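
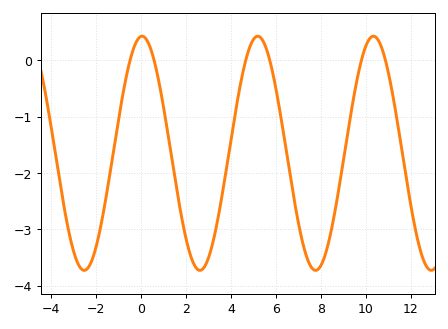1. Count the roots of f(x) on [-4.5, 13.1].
6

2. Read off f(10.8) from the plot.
0.1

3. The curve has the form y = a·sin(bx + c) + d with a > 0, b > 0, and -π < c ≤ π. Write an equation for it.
y = 2.08sin(1.2x + 1.5) - 1.65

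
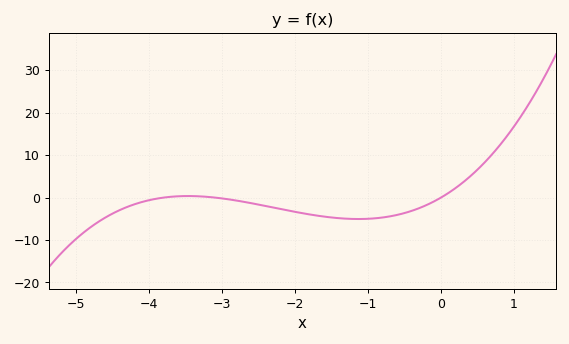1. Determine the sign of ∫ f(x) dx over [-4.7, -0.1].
negative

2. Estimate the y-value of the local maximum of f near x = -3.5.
0.36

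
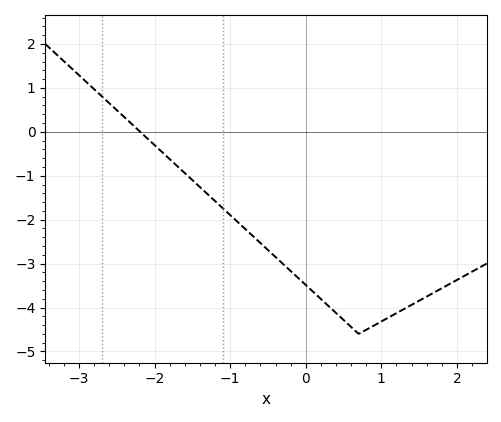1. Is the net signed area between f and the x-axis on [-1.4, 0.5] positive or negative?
negative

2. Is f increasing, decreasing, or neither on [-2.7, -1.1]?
decreasing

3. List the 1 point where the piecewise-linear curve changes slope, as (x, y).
(0.7, -4.6)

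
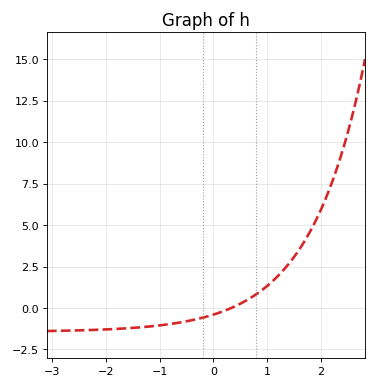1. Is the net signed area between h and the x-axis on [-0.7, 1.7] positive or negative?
positive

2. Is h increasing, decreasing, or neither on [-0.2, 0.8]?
increasing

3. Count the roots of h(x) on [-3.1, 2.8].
1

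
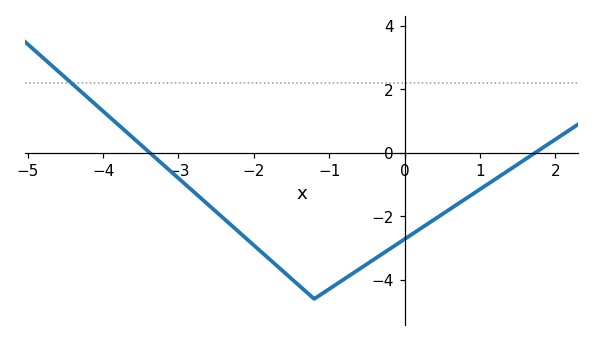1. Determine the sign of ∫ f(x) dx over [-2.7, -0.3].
negative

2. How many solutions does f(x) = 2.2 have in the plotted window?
1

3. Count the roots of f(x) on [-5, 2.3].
2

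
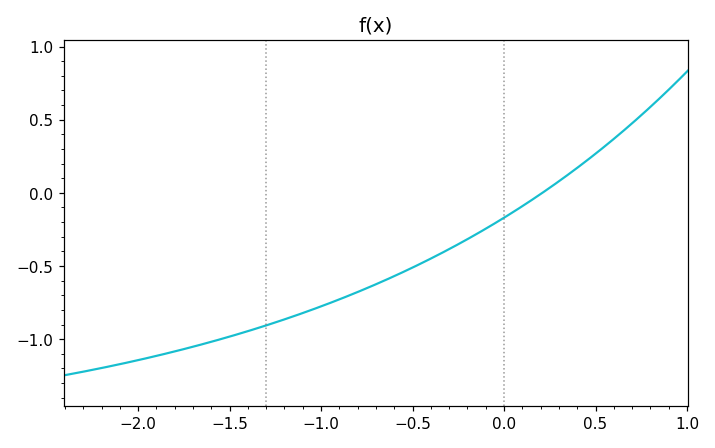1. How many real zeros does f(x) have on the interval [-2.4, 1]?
1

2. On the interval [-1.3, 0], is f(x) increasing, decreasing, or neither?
increasing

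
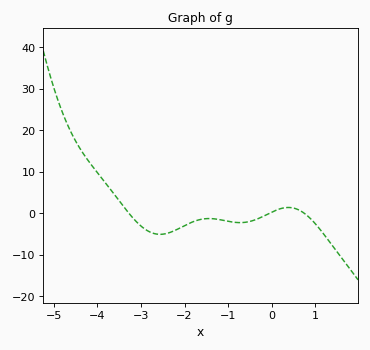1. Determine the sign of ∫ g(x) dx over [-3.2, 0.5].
negative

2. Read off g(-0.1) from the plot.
-0.291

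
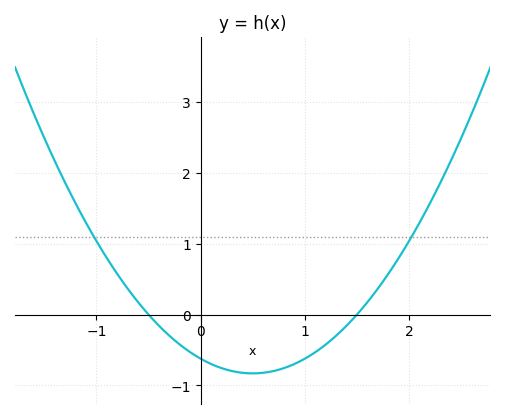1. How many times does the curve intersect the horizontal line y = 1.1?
2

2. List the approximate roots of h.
-0.5, 1.5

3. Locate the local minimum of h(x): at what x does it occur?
0.5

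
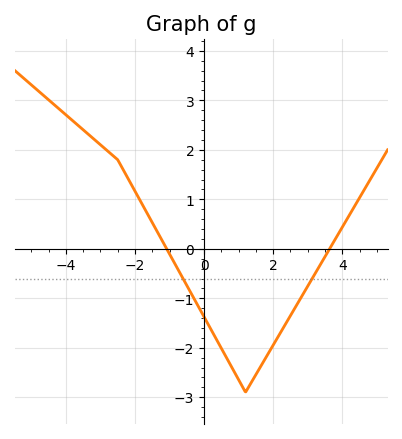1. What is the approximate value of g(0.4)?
-1.88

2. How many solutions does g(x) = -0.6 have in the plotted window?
2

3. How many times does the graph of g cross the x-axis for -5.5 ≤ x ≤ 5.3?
2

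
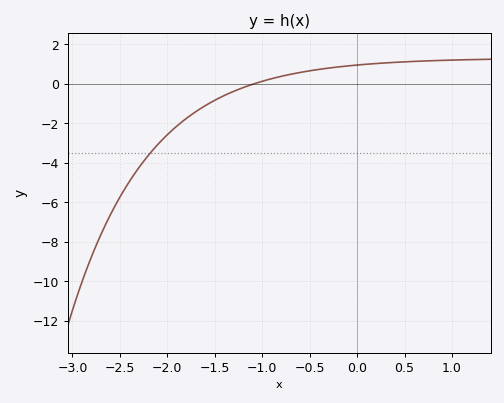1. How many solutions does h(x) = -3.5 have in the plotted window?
1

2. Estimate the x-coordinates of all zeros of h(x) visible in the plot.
-1.09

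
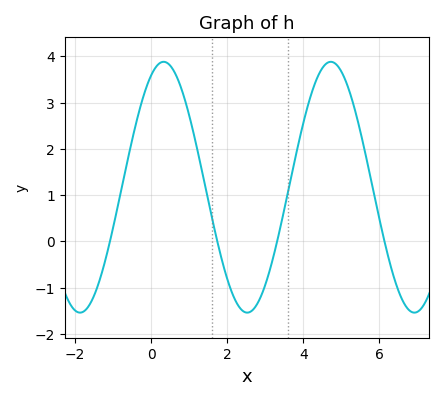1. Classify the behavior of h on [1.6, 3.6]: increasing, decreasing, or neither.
neither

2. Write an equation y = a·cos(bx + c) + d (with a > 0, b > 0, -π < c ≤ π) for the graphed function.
y = 2.71cos(1.43x - 0.472) + 1.17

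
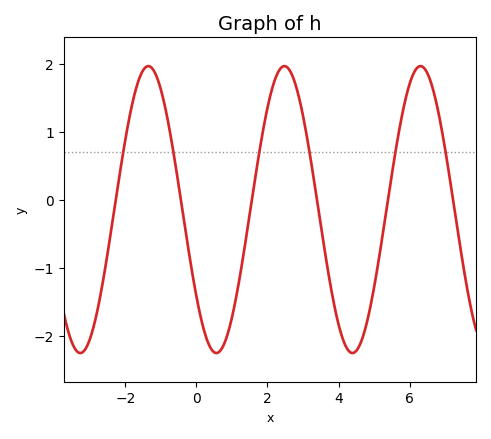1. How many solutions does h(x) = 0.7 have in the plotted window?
6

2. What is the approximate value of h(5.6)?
0.7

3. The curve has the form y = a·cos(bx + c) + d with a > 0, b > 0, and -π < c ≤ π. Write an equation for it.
y = 2.11cos(1.6x + 2.2) - 0.14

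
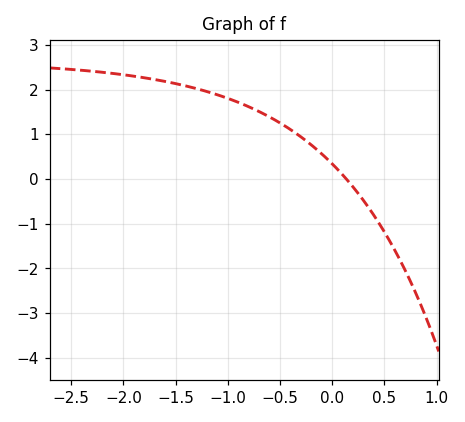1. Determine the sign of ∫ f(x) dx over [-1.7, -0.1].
positive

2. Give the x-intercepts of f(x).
0.136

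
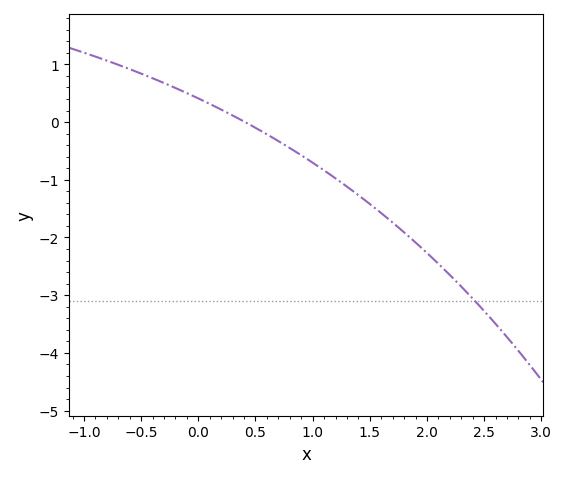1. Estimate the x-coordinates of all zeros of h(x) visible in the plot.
0.409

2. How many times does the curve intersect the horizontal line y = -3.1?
1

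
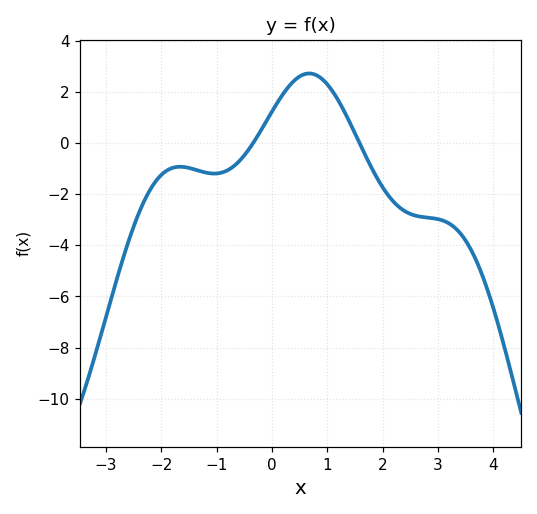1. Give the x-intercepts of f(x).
-0.339, 1.58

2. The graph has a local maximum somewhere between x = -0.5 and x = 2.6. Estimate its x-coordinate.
0.672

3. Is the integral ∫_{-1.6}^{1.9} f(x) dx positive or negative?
positive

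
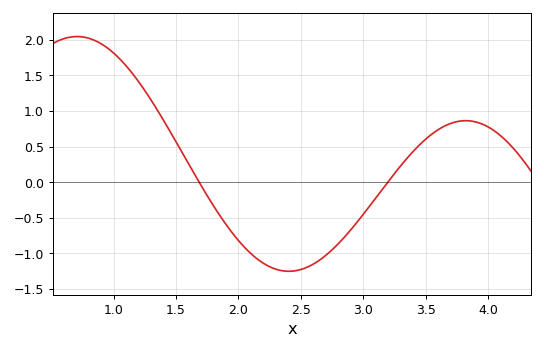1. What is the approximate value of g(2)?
-0.8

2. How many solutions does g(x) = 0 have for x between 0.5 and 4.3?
2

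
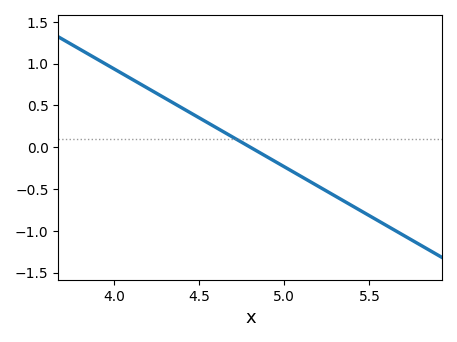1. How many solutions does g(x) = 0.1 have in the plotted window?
1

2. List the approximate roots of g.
4.8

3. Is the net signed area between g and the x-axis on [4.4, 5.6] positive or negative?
negative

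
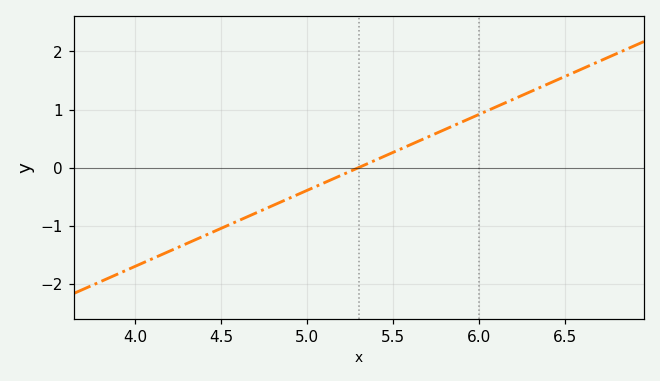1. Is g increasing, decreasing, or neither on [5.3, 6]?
increasing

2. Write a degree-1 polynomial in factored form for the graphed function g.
y = 1.31(x - 5.3)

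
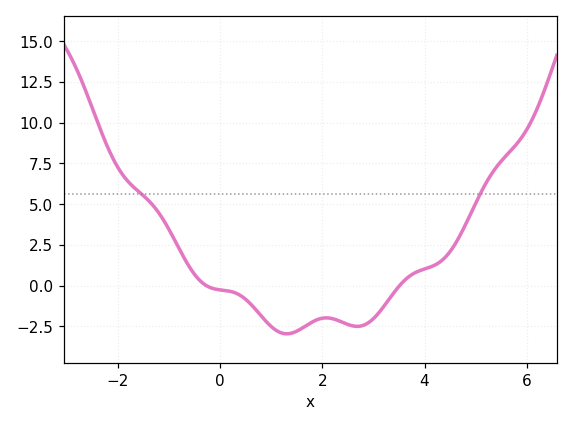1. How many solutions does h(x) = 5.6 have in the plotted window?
2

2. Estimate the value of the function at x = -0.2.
-0.118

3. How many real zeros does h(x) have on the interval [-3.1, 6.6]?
2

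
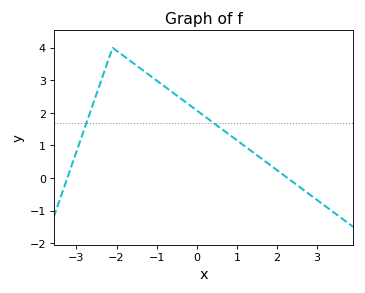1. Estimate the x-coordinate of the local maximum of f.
-2.1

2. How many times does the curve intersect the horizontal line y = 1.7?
2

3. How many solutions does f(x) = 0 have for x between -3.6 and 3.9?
2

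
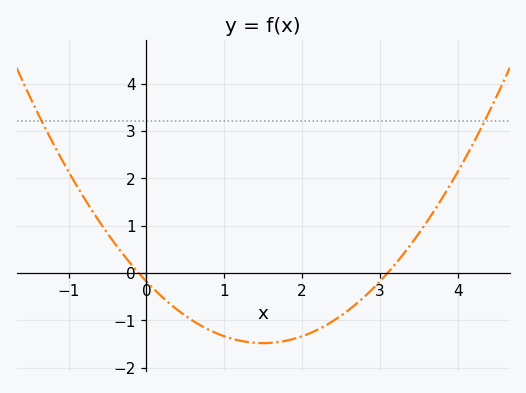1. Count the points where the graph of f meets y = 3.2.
2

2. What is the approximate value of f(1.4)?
-1.48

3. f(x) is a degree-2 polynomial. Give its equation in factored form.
y = 0.58(x + 0.1)(x - 3.1)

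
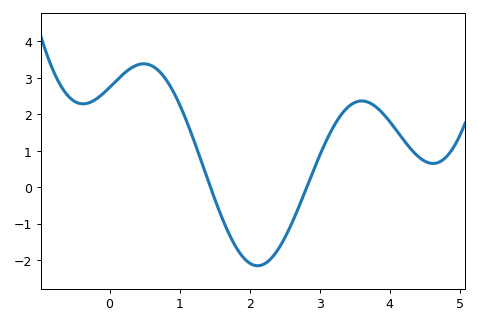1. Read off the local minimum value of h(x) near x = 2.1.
-2.2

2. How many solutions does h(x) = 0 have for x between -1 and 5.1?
2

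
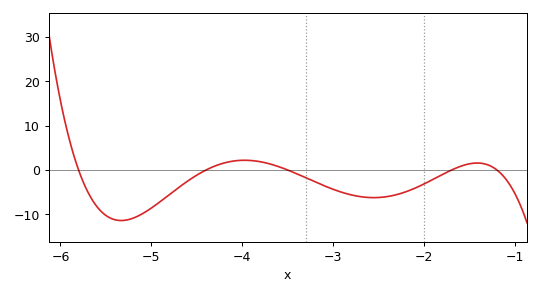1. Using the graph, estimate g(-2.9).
-5.06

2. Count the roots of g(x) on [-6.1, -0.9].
5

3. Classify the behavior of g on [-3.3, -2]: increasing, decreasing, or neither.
neither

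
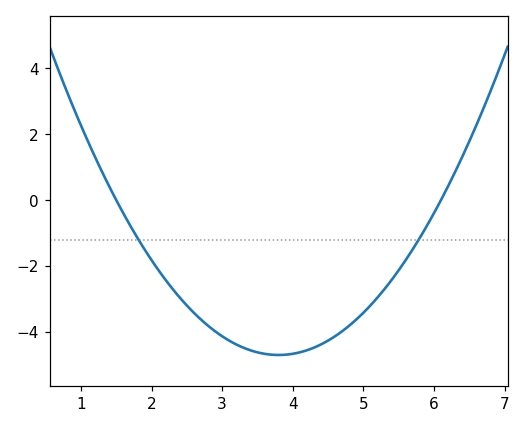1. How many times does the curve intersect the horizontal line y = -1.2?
2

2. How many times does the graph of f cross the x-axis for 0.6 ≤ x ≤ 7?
2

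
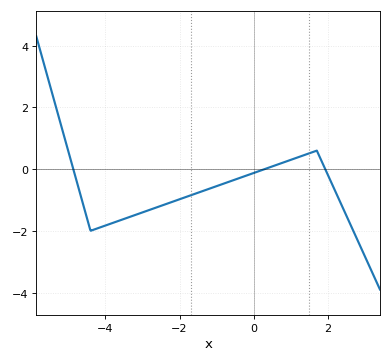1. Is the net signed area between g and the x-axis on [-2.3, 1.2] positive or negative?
negative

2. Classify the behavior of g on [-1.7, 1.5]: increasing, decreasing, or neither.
increasing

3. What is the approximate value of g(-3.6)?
-1.66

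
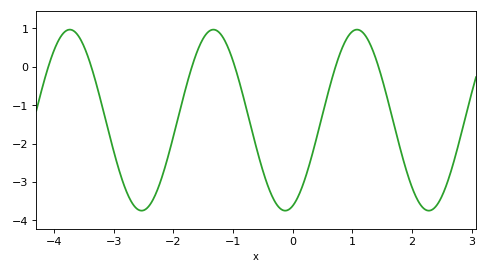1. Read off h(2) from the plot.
-3.13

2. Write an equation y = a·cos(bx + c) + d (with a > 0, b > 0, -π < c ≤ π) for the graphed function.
y = 2.36cos(2.61x - 2.82) - 1.39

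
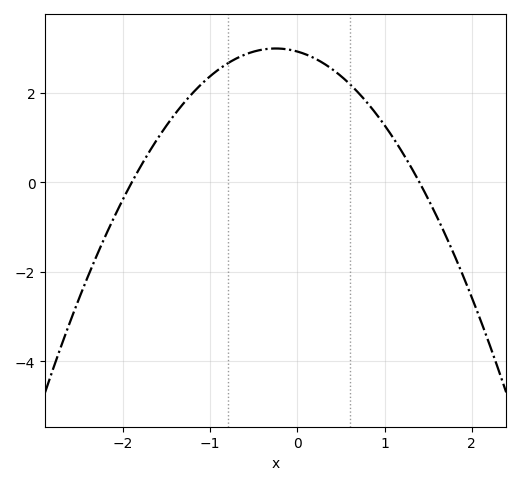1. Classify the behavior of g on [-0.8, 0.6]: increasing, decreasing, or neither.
neither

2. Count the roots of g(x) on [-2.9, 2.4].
2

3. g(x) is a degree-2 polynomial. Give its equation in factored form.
y = -1.1(x + 1.9)(x - 1.4)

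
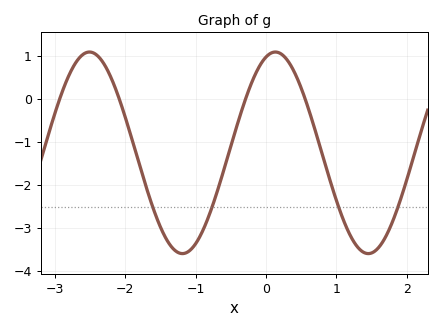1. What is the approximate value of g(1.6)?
-3.45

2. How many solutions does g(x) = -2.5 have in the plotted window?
4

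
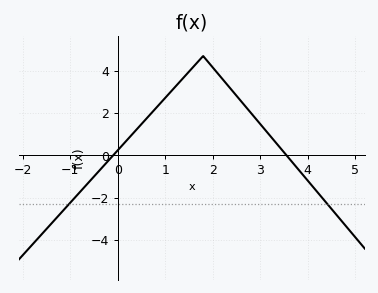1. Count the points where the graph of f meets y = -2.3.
2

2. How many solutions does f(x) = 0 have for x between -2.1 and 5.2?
2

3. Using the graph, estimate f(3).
1.4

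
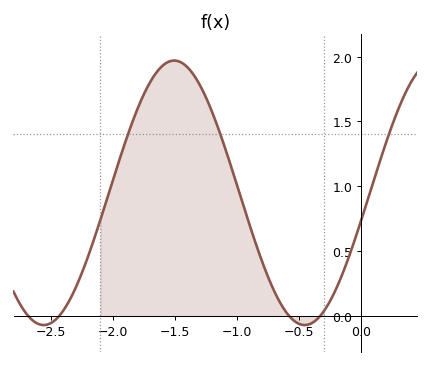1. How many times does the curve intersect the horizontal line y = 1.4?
3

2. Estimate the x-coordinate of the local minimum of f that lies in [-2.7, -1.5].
-2.55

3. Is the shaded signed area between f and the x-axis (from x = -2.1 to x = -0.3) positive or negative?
positive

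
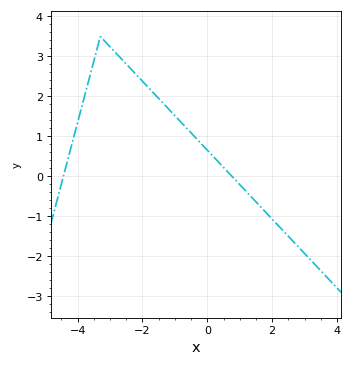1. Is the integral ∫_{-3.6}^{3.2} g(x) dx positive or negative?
positive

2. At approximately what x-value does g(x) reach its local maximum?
-3.2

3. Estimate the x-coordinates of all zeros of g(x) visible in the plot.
-4.4, 0.8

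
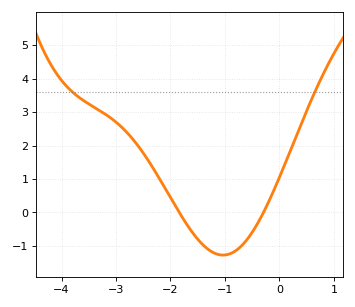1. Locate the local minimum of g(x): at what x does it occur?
-1.03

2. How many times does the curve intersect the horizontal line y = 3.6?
2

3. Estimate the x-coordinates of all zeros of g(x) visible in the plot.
-1.84, -0.293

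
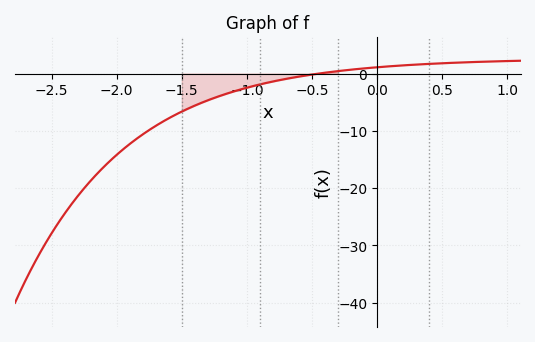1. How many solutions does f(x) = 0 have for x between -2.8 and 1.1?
1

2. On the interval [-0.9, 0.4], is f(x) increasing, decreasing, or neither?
increasing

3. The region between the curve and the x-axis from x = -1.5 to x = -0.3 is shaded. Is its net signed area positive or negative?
negative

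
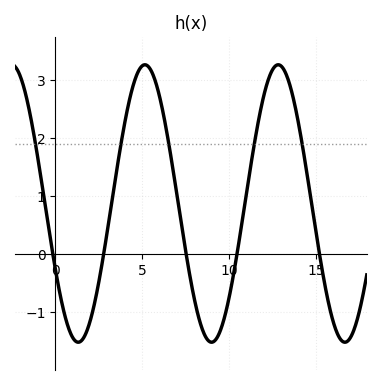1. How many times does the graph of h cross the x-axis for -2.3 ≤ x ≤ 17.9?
5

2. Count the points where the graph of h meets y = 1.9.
5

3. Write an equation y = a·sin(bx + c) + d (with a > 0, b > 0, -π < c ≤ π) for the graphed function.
y = 2.39sin(0.82x - 2.65) + 0.87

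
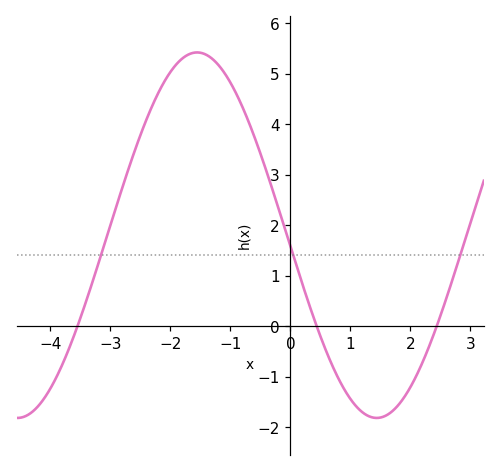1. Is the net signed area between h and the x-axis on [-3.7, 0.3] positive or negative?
positive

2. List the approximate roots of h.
-3.6, 0.4, 2.4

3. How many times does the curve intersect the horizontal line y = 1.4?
3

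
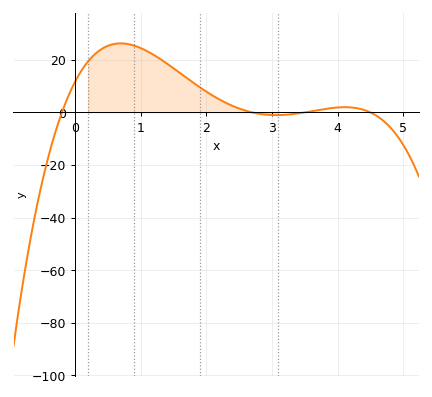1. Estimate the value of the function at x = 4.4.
0.964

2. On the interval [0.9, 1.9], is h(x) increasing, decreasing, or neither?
decreasing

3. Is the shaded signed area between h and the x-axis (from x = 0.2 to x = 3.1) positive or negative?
positive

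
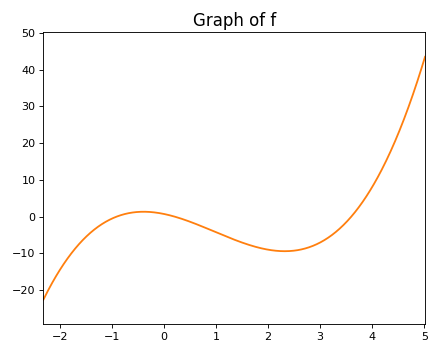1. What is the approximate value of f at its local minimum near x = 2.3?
-9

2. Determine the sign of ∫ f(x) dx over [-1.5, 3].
negative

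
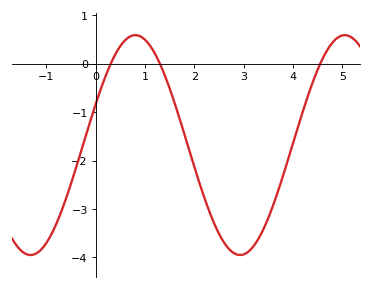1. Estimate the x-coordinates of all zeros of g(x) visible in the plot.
0.307, 1.3, 4.55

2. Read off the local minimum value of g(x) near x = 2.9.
-3.95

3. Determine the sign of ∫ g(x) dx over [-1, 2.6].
negative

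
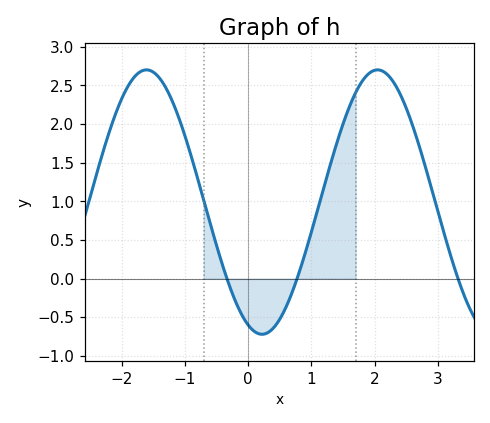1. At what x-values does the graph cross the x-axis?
-0.3, 0.8, 3.3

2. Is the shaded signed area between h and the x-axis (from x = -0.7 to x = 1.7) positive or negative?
positive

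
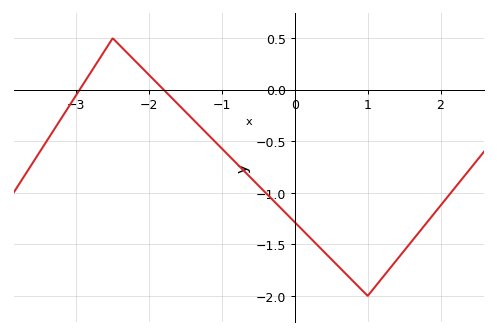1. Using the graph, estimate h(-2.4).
0.45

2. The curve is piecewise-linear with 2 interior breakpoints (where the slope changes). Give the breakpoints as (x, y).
(-2.5, 0.5); (1, -2)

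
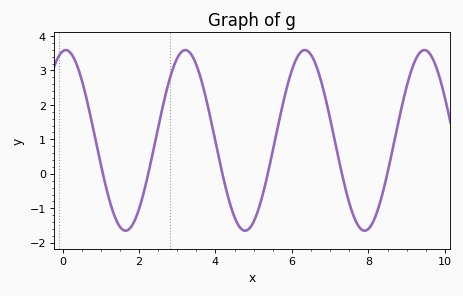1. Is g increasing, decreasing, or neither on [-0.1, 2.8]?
neither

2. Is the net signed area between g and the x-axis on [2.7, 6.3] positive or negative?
positive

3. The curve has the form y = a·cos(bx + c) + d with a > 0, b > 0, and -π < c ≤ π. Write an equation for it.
y = 2.62cos(2.01x - 0.172) + 0.97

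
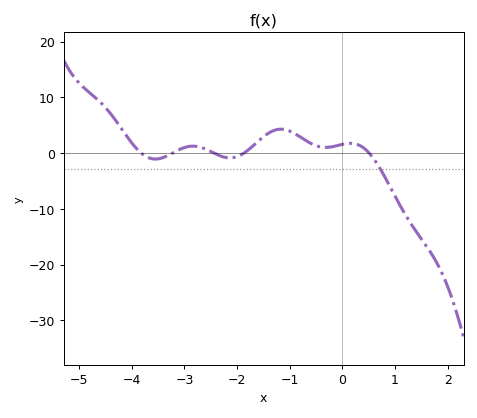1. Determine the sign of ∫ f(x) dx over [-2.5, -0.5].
positive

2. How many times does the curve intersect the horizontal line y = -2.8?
1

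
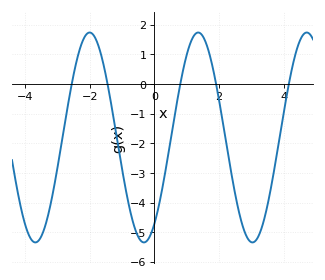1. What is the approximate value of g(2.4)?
-3.1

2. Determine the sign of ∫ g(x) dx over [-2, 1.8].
negative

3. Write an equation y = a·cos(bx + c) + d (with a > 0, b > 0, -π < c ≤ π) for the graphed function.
y = 3.54cos(1.9x - 2.5) - 1.8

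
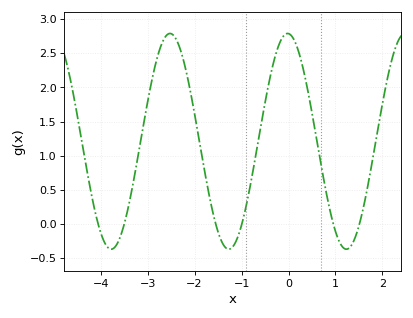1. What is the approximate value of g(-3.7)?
-0.35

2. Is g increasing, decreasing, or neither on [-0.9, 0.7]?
neither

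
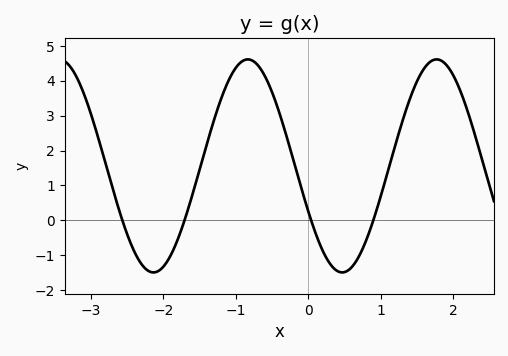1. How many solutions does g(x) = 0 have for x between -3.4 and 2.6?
4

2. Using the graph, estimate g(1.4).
3.5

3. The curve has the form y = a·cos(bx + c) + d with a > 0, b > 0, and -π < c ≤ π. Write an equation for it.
y = 3.05cos(2.4x + 2) + 1.56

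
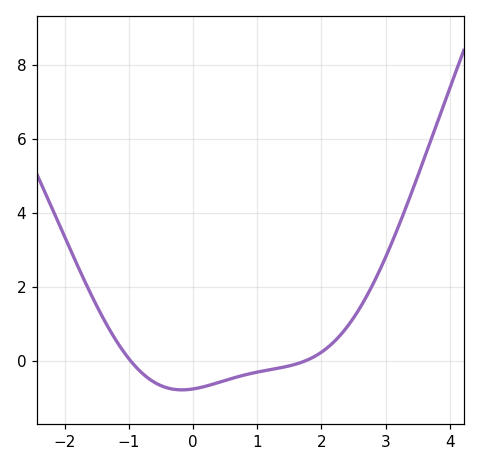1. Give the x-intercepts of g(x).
-1, 1.8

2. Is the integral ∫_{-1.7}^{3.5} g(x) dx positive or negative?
positive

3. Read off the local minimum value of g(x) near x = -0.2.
-0.8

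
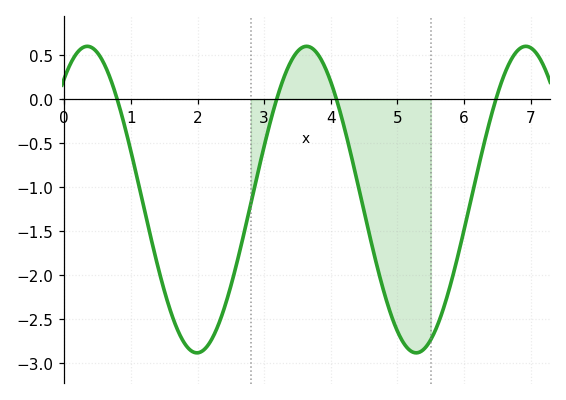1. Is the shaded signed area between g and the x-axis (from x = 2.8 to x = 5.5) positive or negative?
negative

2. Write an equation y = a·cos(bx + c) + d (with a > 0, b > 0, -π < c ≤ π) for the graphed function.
y = 1.74cos(1.9x - 0.66) - 1.14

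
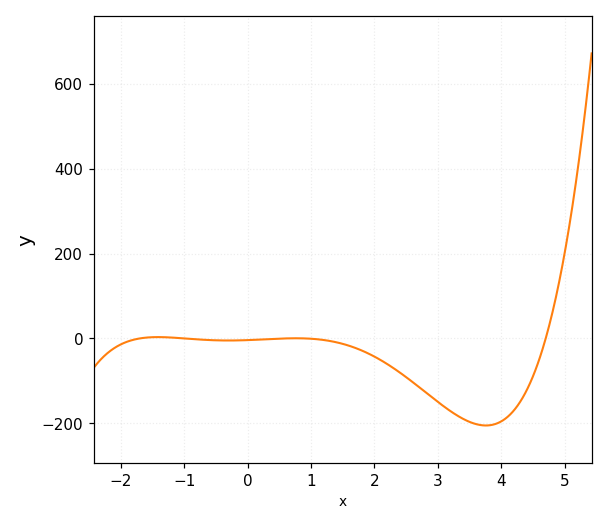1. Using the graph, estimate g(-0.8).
-2.19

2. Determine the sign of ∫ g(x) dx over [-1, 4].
negative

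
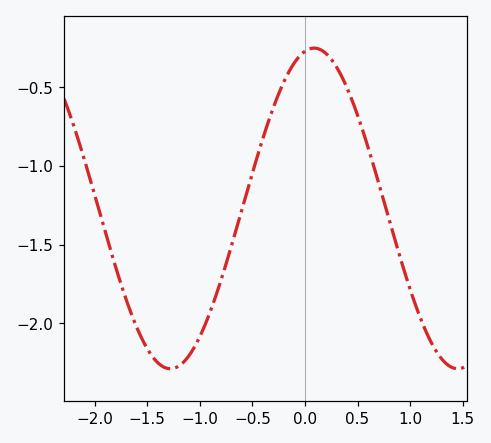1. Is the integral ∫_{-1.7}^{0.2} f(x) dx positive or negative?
negative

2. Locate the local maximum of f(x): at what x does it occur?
0.1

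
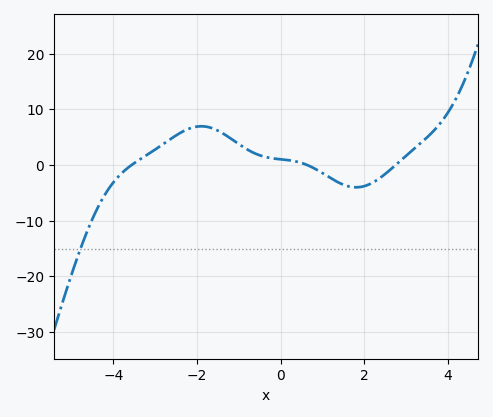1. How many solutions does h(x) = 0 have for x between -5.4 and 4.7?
3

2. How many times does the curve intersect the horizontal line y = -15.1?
1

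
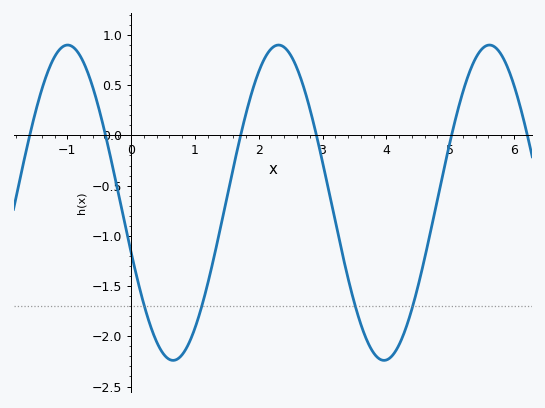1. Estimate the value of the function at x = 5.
-0.063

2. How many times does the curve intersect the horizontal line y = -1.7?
4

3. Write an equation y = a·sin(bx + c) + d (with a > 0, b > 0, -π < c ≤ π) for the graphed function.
y = 1.57sin(1.9x - 2.82) - 0.67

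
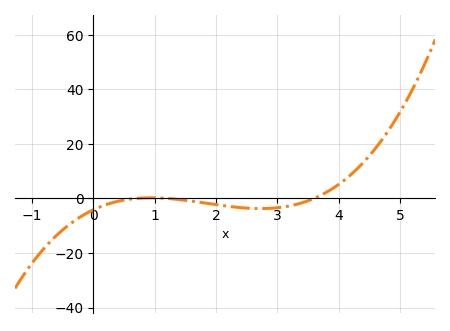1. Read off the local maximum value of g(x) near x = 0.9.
0.229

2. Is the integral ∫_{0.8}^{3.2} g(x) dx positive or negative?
negative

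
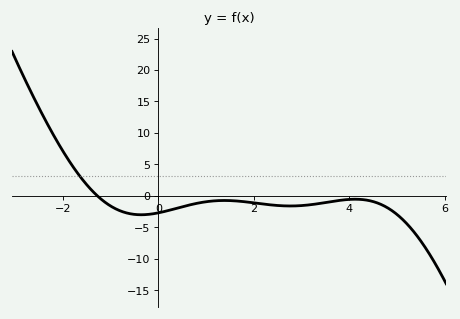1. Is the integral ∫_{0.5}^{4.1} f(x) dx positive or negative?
negative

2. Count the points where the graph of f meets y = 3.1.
1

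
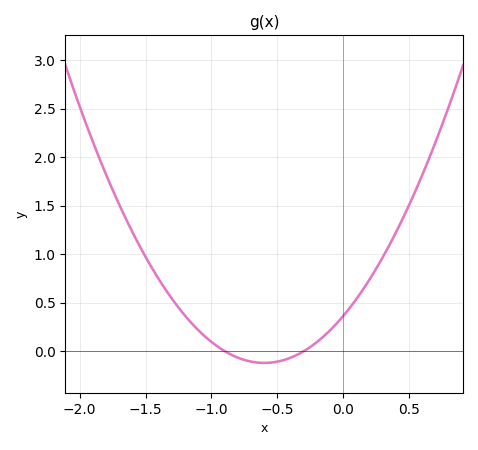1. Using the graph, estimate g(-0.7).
-0.108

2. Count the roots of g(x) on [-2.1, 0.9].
2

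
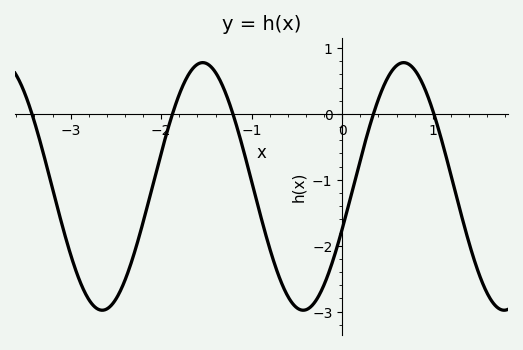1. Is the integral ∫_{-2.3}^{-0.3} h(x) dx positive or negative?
negative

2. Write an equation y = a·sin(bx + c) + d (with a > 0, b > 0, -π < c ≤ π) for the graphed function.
y = 1.88sin(2.8x - 0.35) - 1.1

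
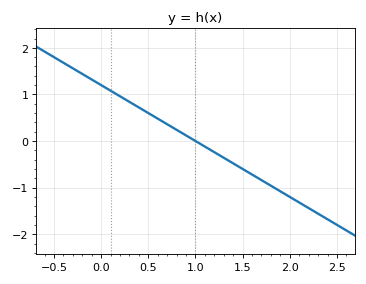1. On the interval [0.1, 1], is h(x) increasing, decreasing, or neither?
decreasing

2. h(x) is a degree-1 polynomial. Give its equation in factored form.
y = -1.2(x - 1)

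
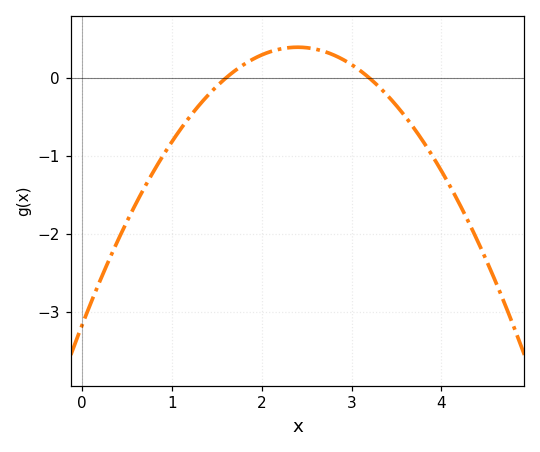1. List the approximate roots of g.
1.6, 3.2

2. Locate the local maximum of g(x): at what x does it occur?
2.4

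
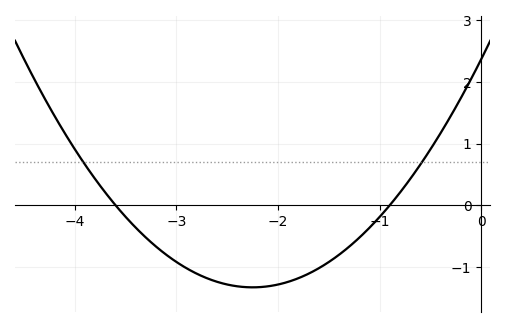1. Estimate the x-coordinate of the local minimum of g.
-2.25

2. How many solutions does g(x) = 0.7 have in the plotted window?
2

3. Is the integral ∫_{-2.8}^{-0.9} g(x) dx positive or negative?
negative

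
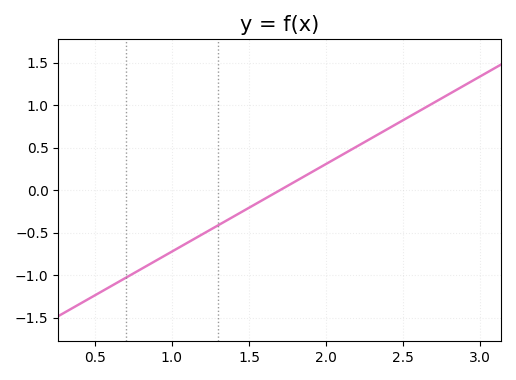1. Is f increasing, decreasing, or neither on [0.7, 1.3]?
increasing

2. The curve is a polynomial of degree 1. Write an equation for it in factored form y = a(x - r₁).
y = 1.03(x - 1.7)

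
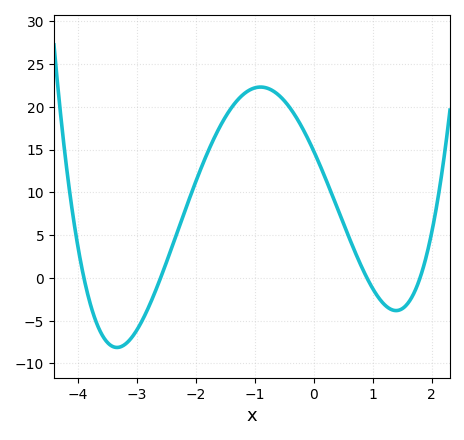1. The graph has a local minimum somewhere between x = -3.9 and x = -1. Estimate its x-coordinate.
-3.34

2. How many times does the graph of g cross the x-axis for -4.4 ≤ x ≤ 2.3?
4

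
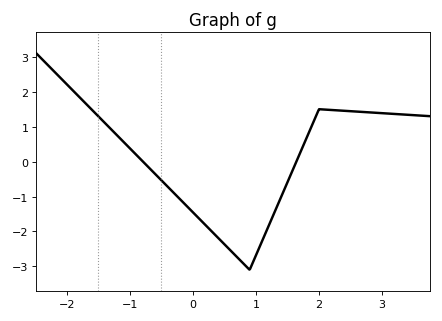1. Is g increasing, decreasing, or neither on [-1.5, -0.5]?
decreasing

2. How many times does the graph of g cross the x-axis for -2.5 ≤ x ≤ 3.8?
2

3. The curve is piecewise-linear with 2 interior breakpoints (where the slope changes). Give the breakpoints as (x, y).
(0.9, -3.1); (2, 1.5)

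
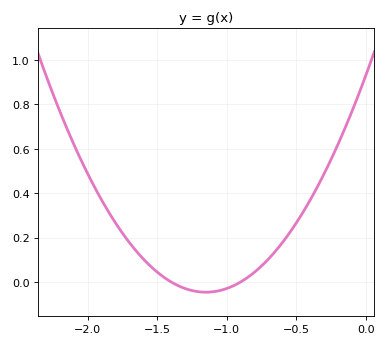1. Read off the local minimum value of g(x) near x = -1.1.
-0.046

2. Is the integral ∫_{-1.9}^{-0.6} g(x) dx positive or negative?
positive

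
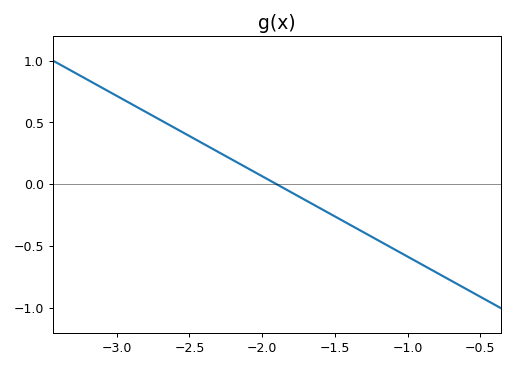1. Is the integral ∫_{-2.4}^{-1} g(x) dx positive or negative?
negative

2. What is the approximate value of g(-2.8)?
0.585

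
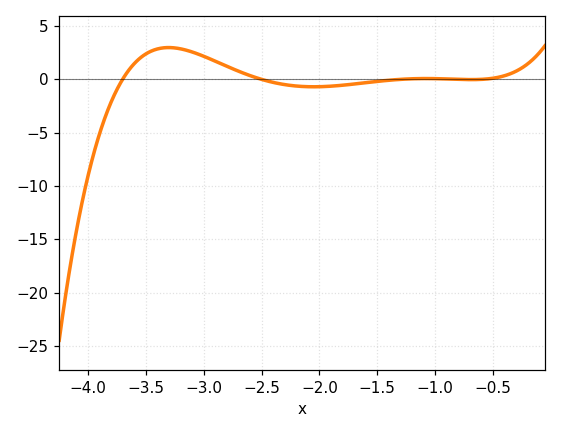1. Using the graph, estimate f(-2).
-0.69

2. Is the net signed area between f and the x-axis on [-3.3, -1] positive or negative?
positive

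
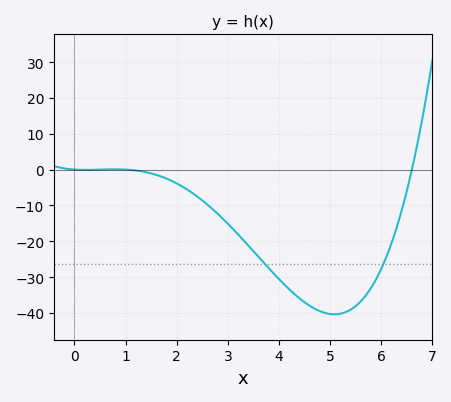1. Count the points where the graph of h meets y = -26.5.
2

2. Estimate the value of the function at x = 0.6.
0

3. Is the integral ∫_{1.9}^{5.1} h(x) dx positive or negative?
negative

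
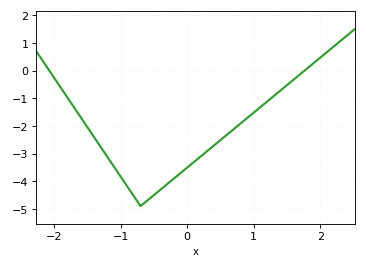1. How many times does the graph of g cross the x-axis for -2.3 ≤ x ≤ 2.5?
2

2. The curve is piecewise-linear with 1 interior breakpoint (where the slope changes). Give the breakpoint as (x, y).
(-0.7, -4.9)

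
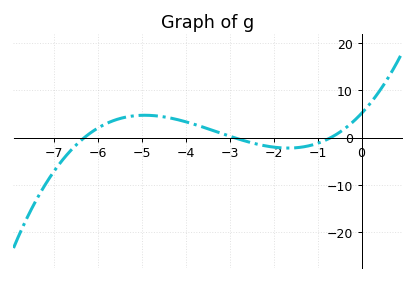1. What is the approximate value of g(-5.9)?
2.5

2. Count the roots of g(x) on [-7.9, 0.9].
3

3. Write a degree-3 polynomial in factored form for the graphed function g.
y = 0.4(x + 6.3)(x + 2.9)(x + 0.7)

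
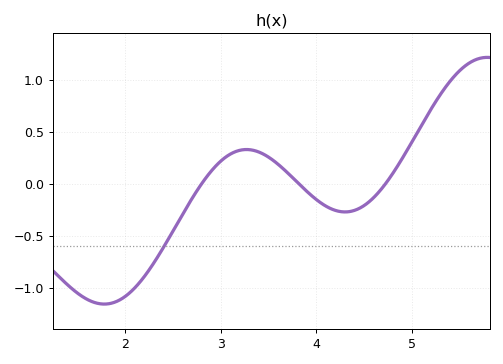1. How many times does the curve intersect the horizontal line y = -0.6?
1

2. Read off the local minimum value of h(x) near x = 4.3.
-0.25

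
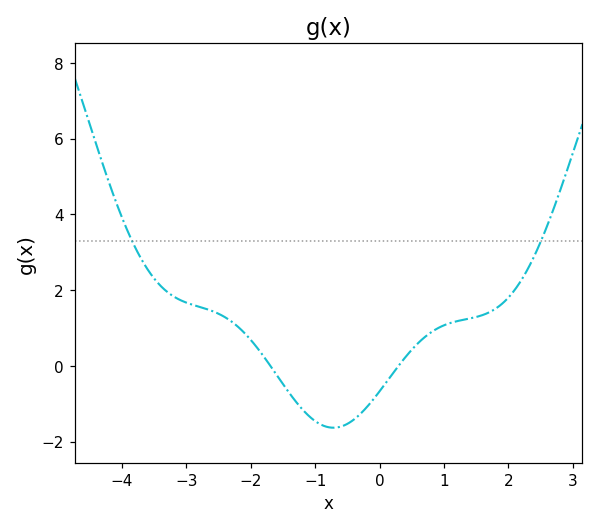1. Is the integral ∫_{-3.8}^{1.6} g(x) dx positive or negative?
positive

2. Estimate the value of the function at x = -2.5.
1.38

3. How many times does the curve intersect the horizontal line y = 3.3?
2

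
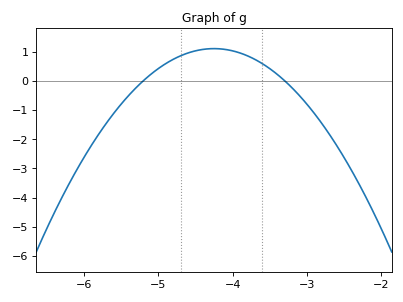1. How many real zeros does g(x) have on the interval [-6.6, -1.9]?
2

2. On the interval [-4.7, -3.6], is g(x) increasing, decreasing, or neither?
neither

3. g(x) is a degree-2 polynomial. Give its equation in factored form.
y = -1.22(x + 5.2)(x + 3.3)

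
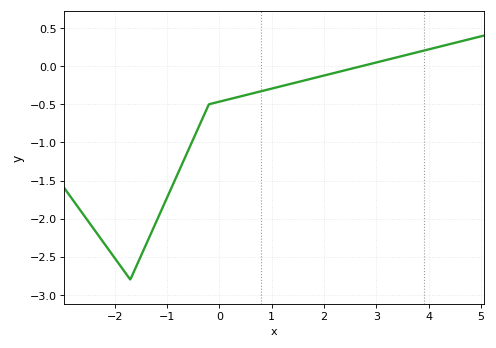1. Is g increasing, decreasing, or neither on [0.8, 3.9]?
increasing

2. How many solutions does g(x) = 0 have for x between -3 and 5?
1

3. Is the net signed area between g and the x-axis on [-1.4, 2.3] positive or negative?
negative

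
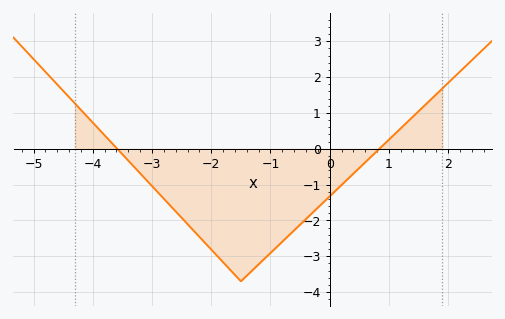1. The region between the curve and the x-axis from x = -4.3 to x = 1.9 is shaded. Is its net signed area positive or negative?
negative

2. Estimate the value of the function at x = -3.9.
0.6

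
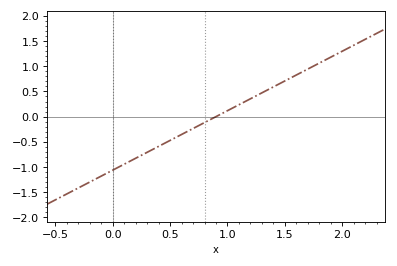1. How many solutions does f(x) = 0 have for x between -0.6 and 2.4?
1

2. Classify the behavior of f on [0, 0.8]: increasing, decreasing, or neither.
increasing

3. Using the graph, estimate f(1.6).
0.826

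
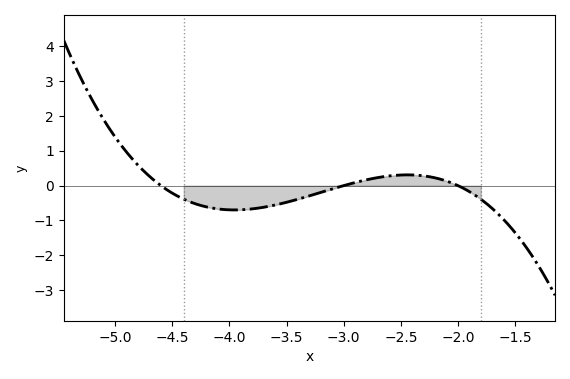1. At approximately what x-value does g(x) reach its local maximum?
-2.44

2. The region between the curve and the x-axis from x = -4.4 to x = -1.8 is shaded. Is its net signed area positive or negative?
negative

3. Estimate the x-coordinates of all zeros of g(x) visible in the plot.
-4.6, -3, -2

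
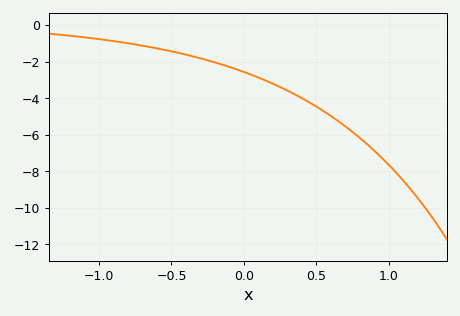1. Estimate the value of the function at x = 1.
-7.6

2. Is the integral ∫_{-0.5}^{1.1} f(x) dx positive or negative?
negative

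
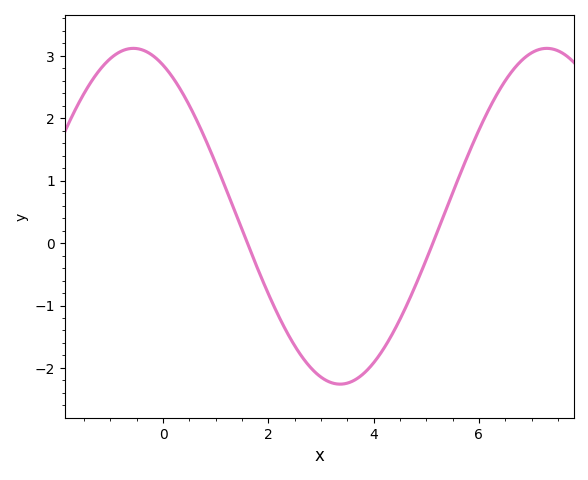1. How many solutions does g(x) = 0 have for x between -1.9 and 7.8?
2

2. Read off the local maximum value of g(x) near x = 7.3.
3.12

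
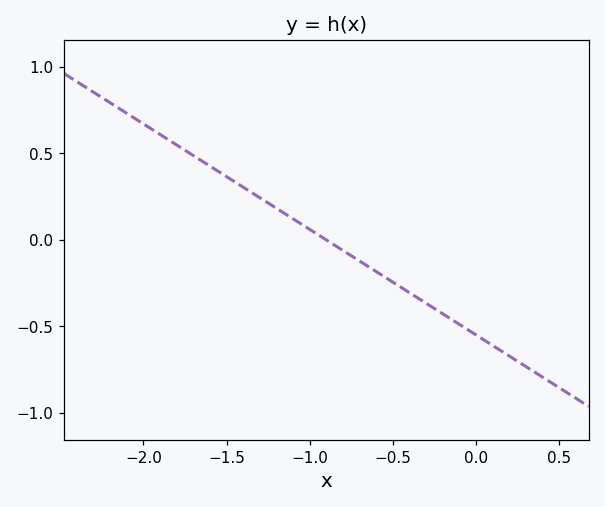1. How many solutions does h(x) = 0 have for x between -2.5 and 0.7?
1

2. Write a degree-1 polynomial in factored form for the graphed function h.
y = -0.61(x + 0.9)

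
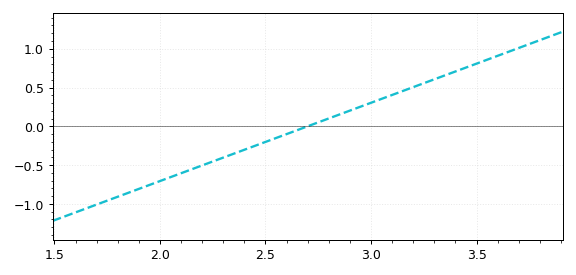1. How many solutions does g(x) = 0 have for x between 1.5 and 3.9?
1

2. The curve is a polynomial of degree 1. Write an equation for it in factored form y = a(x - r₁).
y = 1.01(x - 2.7)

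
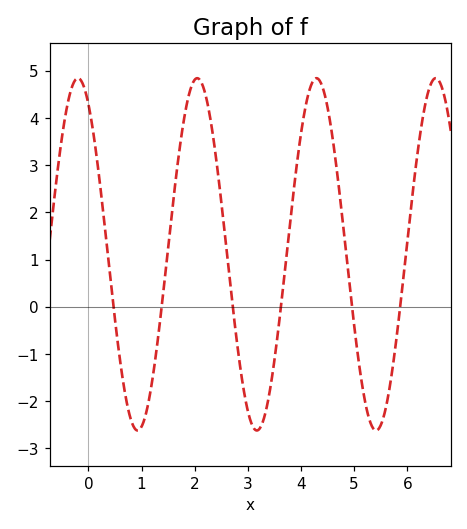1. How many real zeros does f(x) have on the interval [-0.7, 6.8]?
6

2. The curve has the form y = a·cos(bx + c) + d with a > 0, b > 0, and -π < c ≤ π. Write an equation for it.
y = 3.73cos(2.8x + 0.55) + 1.11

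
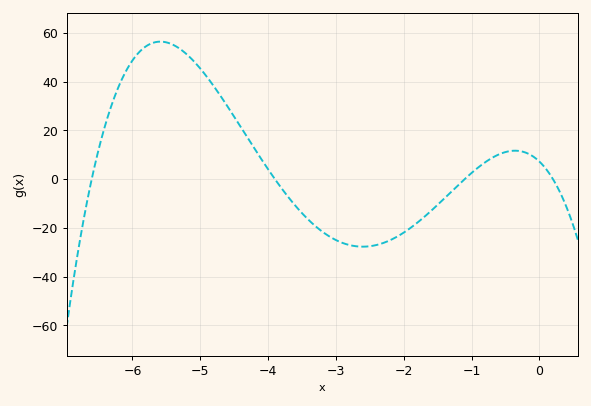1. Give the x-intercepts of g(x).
-6.6, -3.8, -1.2, 0.2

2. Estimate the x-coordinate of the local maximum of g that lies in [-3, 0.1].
-0.4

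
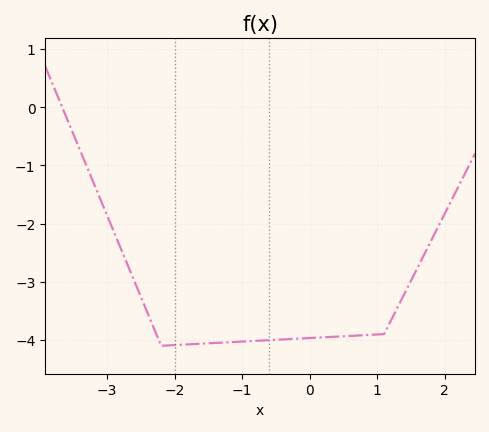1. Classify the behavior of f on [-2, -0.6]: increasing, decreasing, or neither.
increasing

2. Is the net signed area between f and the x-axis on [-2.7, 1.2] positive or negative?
negative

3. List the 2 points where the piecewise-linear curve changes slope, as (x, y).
(-2.2, -4.1); (1.1, -3.9)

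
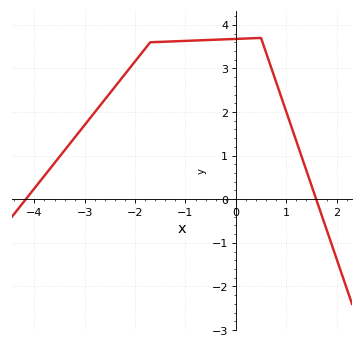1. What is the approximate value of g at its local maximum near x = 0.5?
3.7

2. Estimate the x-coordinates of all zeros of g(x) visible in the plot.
-4.17, 1.59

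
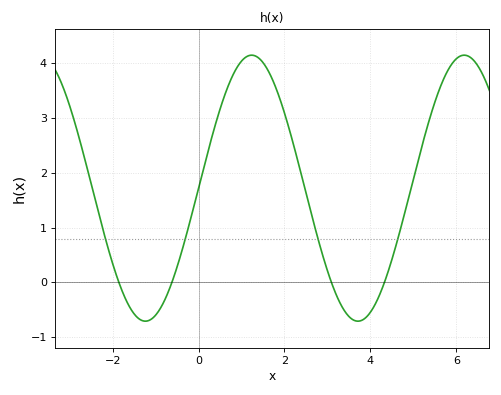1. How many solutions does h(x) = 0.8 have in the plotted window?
4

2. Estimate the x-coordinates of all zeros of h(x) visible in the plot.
-1.85, -0.619, 3.09, 4.33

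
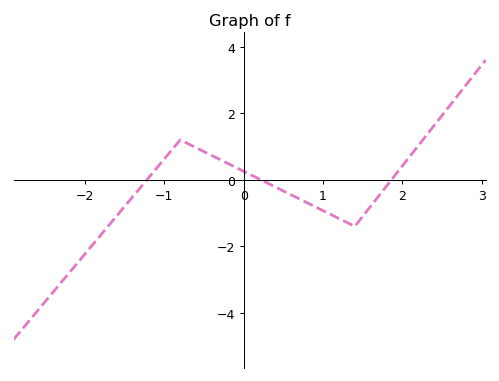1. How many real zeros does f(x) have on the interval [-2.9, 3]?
3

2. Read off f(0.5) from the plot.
-0.4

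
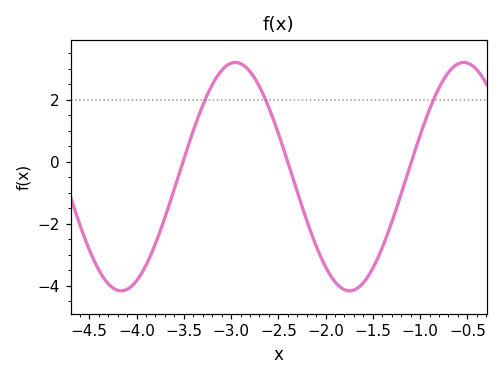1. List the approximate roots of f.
-3.5, -2.4, -1.1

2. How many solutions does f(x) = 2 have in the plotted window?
3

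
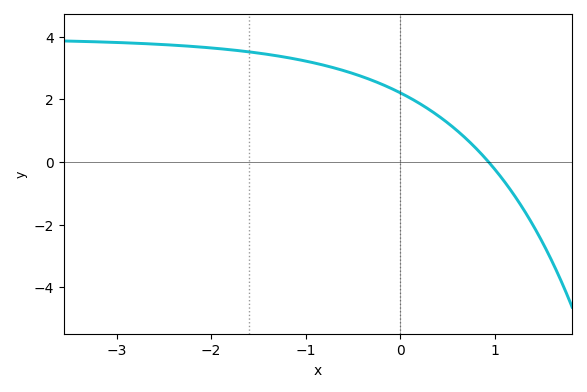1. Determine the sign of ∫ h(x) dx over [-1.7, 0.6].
positive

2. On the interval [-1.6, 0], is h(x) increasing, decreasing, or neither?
decreasing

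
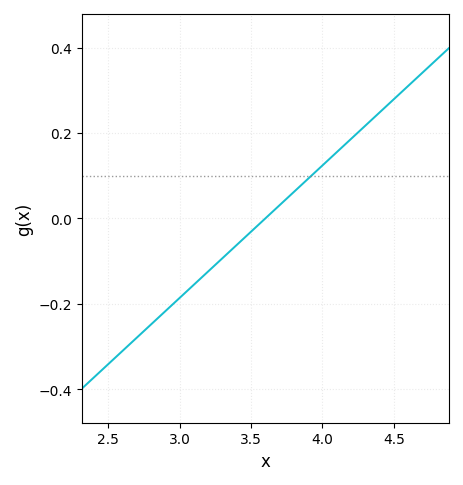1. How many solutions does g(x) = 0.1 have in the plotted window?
1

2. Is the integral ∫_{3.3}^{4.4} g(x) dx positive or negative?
positive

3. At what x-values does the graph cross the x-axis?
3.6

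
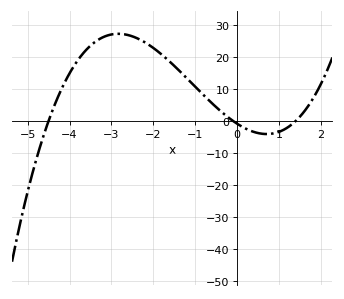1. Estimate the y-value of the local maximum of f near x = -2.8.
27.2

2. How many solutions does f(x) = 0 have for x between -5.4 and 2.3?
3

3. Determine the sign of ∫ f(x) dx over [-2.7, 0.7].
positive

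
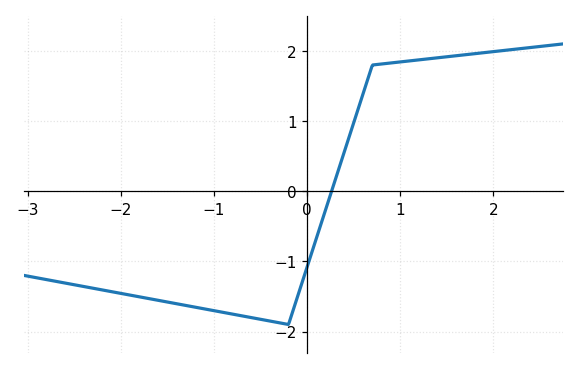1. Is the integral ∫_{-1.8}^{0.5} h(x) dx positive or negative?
negative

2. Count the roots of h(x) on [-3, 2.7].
1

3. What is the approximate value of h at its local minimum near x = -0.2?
-1.9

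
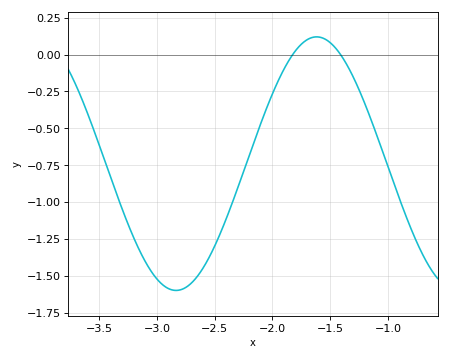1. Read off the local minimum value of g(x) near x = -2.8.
-1.6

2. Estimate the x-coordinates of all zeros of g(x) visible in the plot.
-1.8, -1.4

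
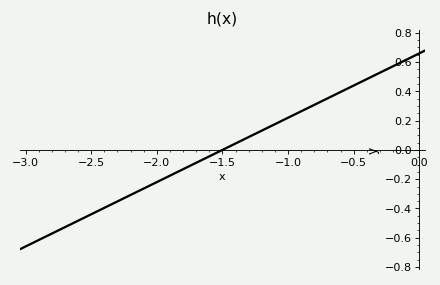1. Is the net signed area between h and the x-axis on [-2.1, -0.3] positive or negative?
positive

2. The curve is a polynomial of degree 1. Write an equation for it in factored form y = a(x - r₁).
y = 0.44(x + 1.5)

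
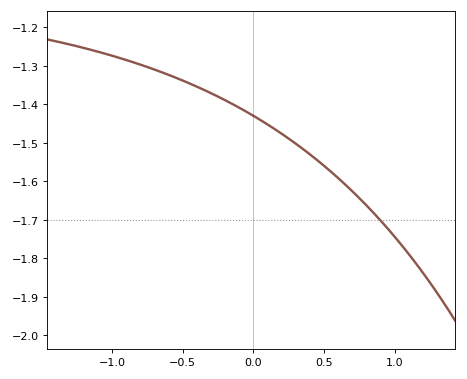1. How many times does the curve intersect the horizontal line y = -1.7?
1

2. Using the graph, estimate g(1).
-1.74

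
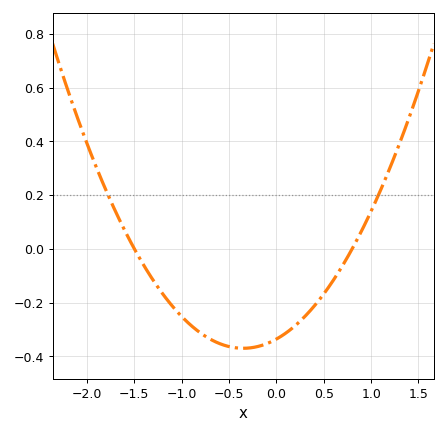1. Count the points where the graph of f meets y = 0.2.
2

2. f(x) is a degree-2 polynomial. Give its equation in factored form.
y = 0.28(x + 1.5)(x - 0.8)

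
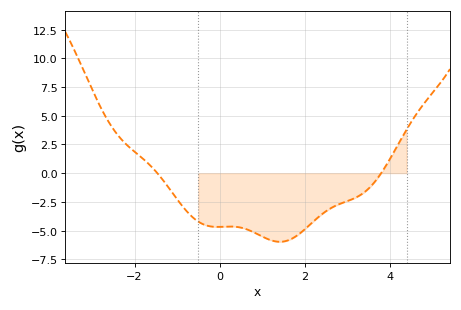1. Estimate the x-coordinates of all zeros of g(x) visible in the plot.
-1.4, 3.8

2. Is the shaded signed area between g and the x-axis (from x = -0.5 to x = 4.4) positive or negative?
negative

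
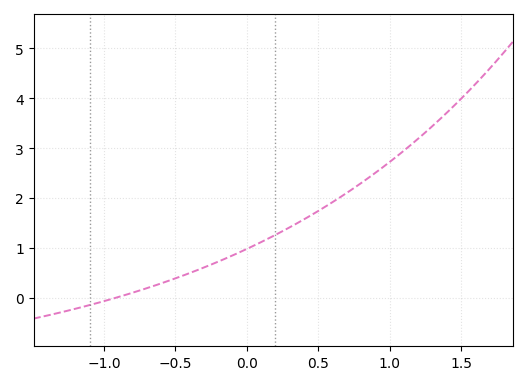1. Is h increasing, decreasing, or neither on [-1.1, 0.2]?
increasing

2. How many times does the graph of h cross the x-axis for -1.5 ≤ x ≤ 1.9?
1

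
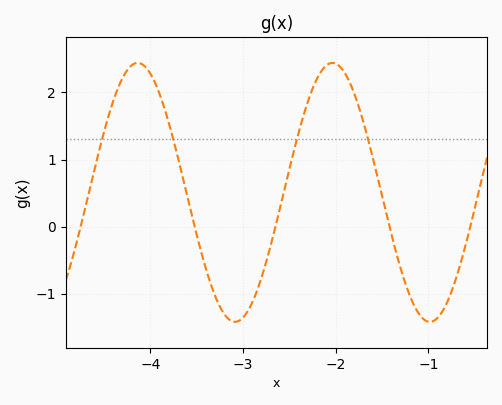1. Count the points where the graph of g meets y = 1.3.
4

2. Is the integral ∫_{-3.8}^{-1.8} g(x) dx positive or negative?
positive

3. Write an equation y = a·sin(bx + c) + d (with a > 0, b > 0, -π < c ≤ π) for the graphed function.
y = 1.93sin(3x + 1.4) + 0.51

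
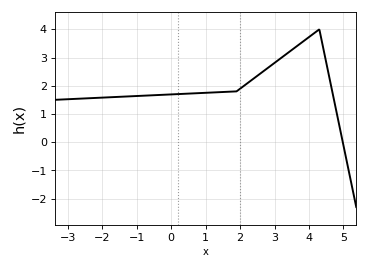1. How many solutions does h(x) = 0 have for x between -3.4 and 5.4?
1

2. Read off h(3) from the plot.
2.8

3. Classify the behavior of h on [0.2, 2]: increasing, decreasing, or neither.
increasing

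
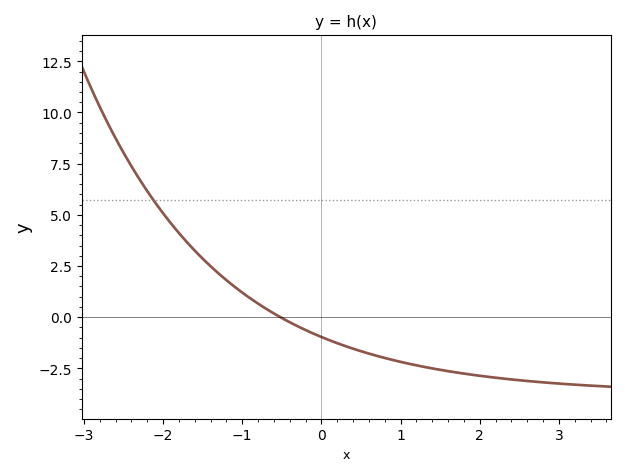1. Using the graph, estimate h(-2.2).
6.16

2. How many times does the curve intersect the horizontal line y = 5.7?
1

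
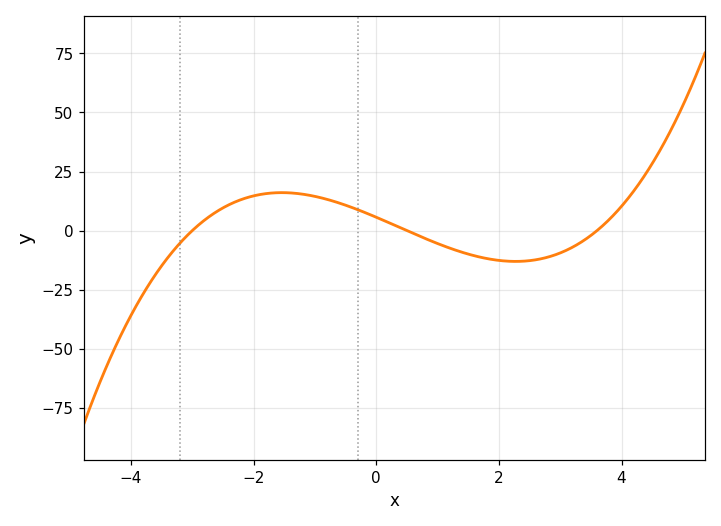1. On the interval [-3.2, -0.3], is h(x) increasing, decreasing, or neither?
neither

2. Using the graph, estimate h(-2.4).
11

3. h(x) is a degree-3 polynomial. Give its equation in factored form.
y = 1.05(x + 3)(x - 0.5)(x - 3.6)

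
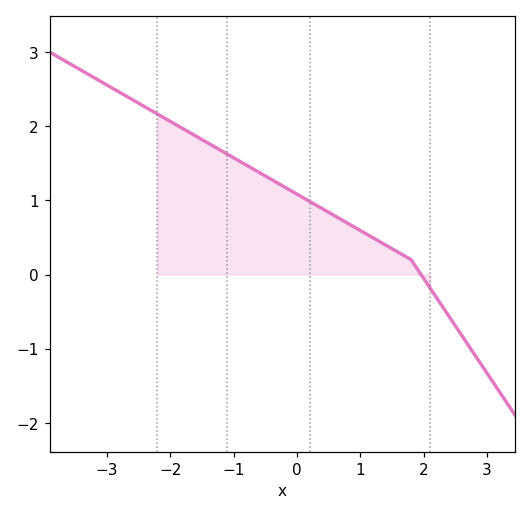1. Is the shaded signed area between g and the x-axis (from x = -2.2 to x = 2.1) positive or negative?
positive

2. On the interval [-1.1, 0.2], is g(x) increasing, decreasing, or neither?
decreasing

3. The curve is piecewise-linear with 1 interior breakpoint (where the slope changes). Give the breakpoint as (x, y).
(1.8, 0.2)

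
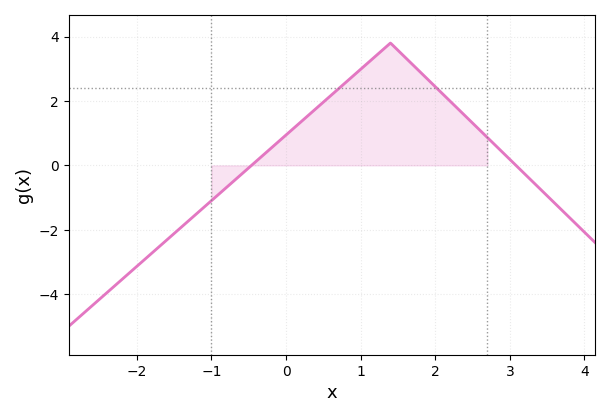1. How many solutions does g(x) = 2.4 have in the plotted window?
2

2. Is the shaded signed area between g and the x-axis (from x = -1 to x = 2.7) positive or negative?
positive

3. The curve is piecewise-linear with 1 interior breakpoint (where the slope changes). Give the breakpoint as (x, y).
(1.4, 3.8)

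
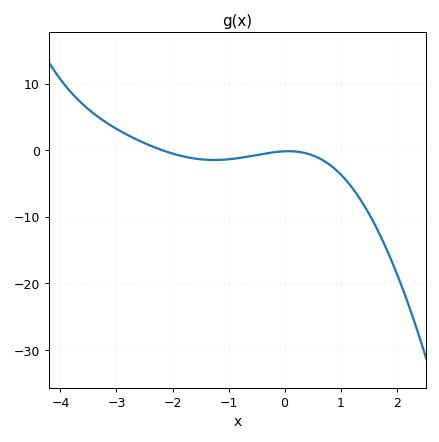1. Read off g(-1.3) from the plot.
-1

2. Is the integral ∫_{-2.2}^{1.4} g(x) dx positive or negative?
negative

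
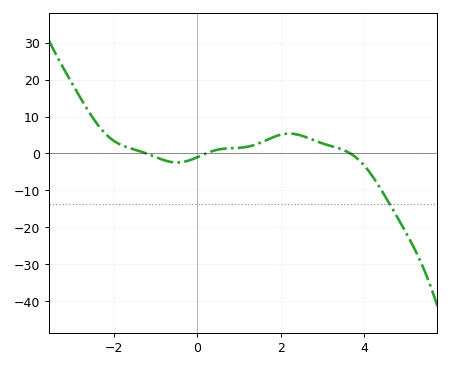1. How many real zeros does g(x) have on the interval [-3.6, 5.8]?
3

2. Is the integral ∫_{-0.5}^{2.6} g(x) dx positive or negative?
positive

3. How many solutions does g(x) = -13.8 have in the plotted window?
1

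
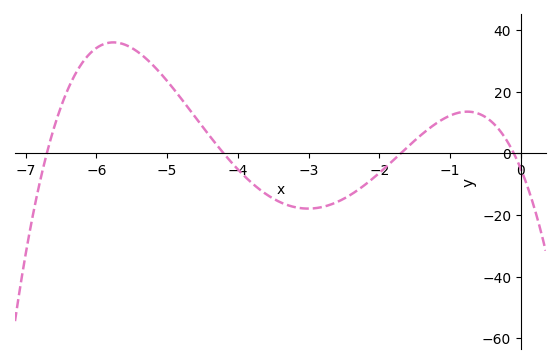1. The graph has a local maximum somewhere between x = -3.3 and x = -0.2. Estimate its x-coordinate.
-0.757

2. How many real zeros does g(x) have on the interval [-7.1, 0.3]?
4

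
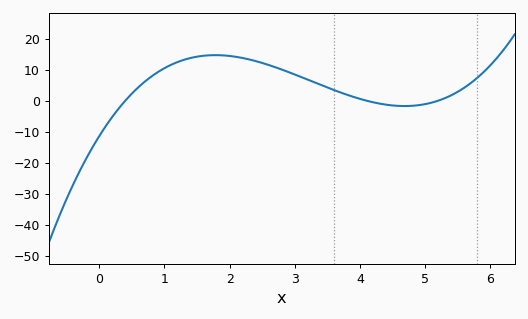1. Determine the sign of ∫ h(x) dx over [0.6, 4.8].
positive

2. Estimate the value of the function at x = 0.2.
-5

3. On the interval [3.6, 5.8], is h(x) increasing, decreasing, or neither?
neither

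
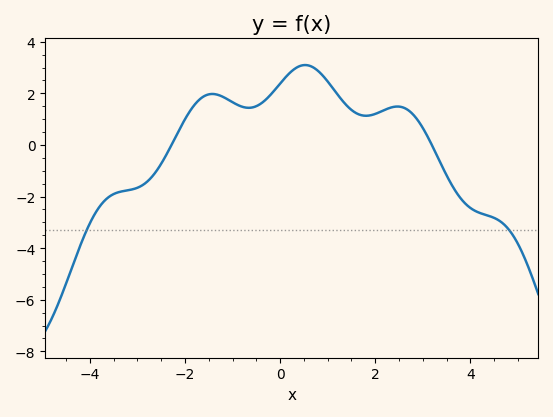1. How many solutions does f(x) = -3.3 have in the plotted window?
2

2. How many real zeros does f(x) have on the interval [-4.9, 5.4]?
2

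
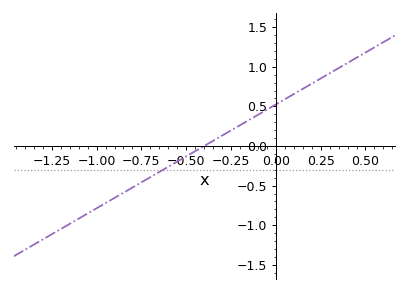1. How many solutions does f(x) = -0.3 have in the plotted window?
1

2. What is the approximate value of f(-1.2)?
-1.05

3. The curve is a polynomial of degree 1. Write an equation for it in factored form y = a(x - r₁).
y = 1.31(x + 0.4)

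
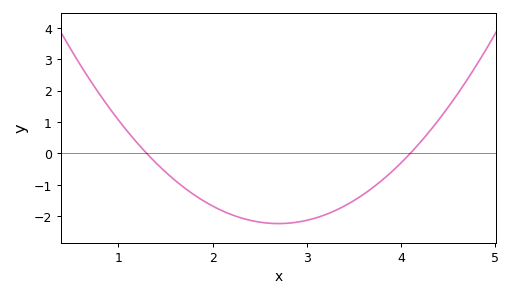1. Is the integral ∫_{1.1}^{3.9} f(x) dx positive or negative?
negative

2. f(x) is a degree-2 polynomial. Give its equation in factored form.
y = 1.14(x - 1.3)(x - 4.1)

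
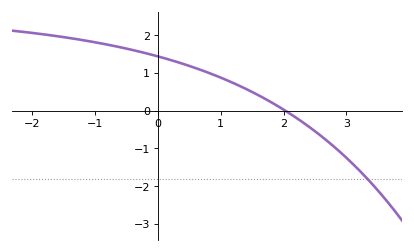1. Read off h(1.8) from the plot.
0.2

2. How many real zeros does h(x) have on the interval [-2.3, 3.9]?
1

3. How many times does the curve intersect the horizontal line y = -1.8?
1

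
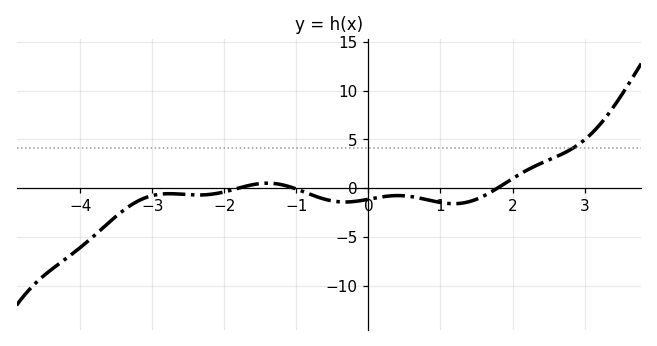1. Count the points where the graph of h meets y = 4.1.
1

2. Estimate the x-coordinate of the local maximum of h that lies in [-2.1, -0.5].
-1.4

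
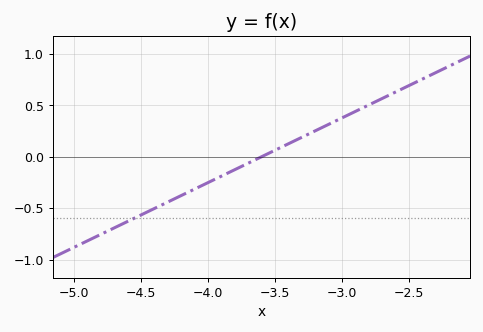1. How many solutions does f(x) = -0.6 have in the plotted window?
1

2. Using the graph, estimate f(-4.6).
-0.65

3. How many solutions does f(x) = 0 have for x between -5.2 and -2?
1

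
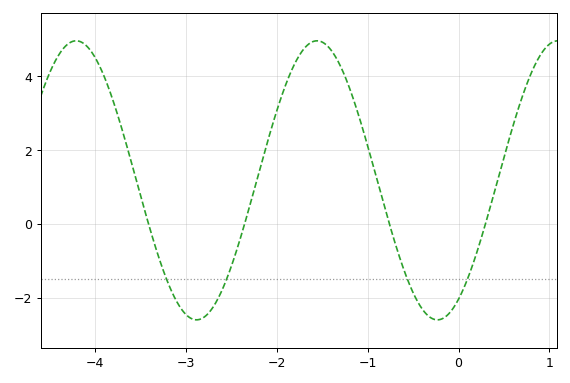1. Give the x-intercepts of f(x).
-3.4, -2.4, -0.8, 0.3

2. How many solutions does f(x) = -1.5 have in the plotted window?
4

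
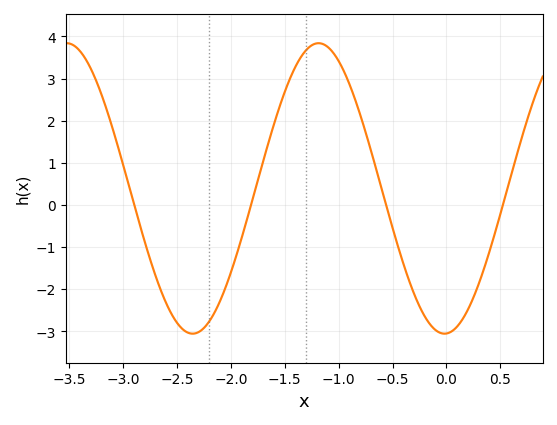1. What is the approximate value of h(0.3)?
-1.9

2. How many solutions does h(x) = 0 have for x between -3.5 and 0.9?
4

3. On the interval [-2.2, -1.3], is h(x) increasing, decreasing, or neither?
increasing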